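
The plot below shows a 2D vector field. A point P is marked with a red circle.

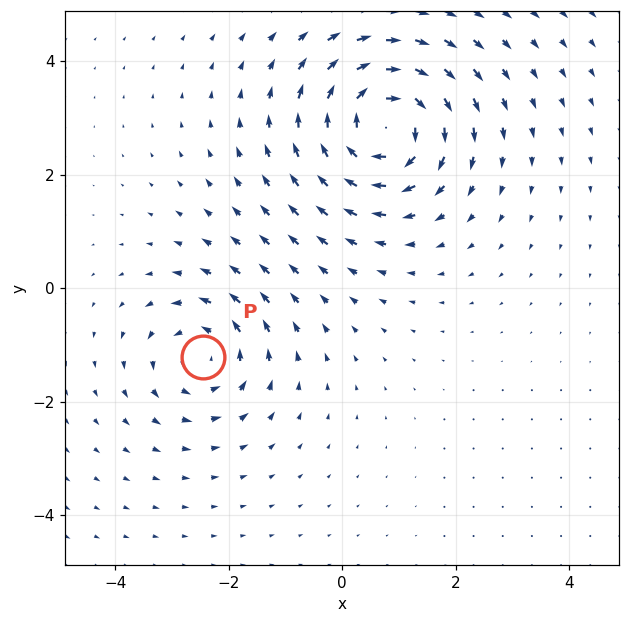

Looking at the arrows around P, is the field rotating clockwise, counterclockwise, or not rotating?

counterclockwise

Near P at (-2.5, -1.2) the arrows circulate counterclockwise. The curl (z-component) there is about +3; positive curl means counterclockwise rotation.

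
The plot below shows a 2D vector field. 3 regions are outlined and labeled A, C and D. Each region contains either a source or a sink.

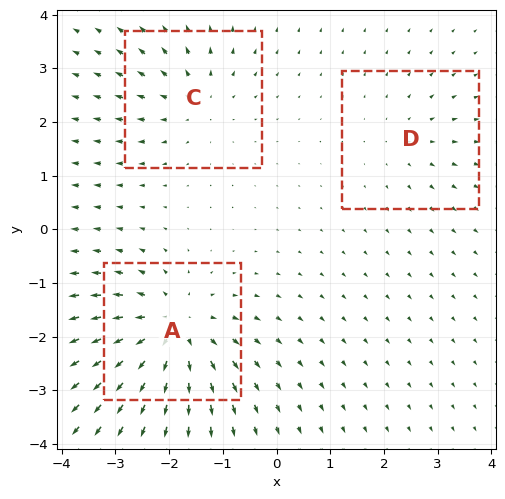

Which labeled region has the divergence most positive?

A

Divergence at each region's feature centre — A: about +5, C: about +3, D: about +2. Region A is most positive.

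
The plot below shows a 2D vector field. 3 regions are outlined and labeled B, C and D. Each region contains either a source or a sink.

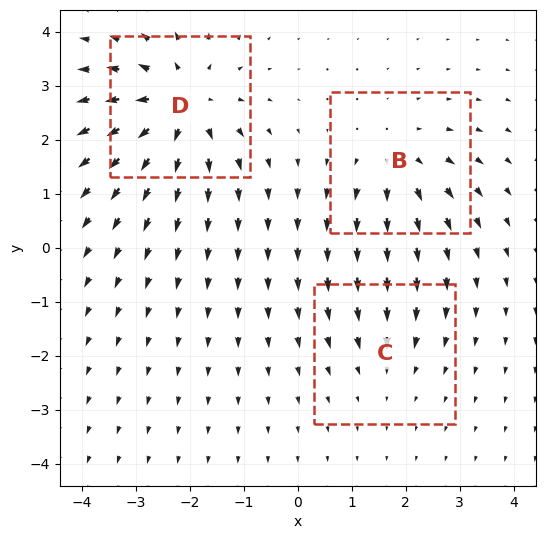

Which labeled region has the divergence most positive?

D

Divergence at each region's feature centre — B: about +3, C: about -2, D: about +5. Region D is most positive.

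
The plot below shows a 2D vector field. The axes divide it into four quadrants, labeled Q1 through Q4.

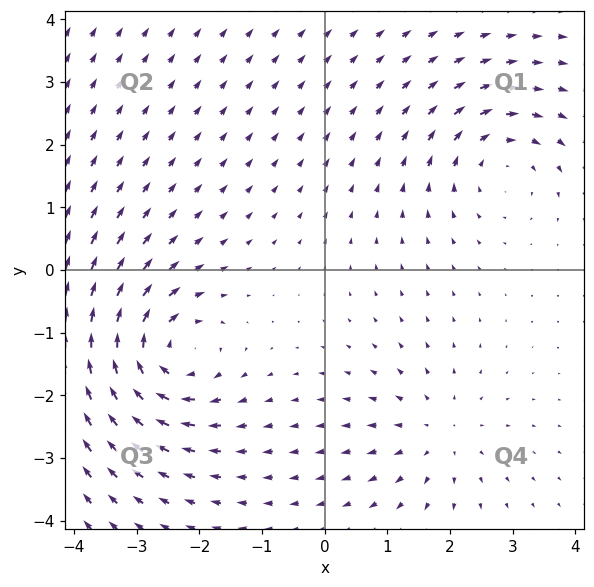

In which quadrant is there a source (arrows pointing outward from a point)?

The source sits at approximately (1.8, -2.6), which lies in quadrant Q4. The divergence there is about +3, positive as expected for a source.

Q4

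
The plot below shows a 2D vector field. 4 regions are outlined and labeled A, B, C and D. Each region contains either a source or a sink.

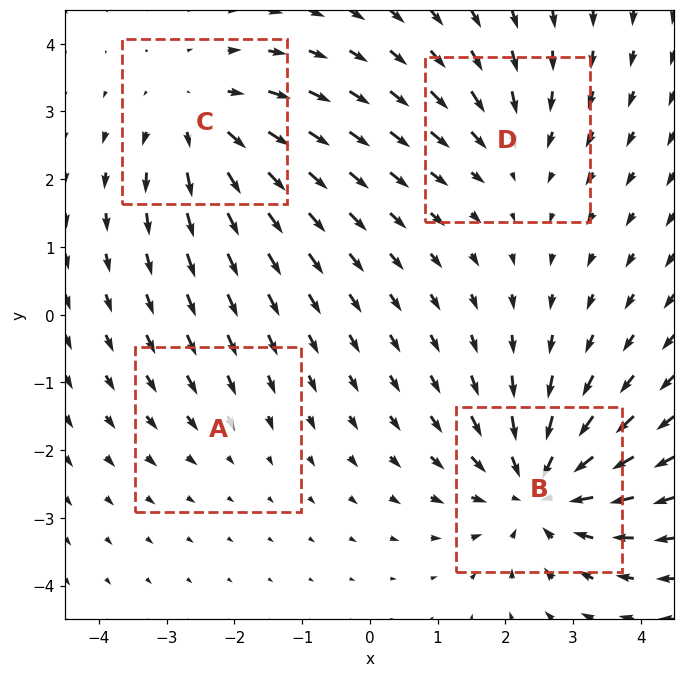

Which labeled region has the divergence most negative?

B

Divergence at each region's feature centre — A: about -2, B: about -6, C: about +5, D: about -3. Region B is most negative.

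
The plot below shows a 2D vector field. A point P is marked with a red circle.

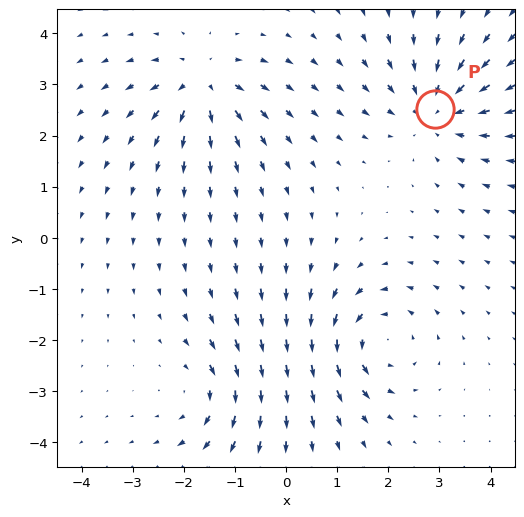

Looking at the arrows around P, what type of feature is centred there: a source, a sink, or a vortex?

At P (2.9, 2.5) the arrows converge inward. Divergence about -5, curl ≈0 — negative divergence with near-zero curl is a sink.

sink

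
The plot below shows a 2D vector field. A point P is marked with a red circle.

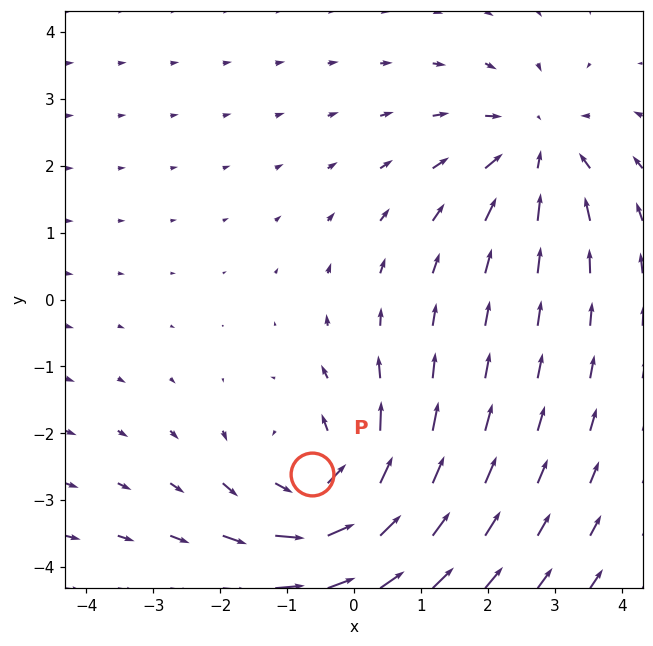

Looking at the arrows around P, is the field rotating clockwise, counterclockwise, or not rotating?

counterclockwise

Near P at (-0.6, -2.6) the arrows circulate counterclockwise. The curl (z-component) there is about +4; positive curl means counterclockwise rotation.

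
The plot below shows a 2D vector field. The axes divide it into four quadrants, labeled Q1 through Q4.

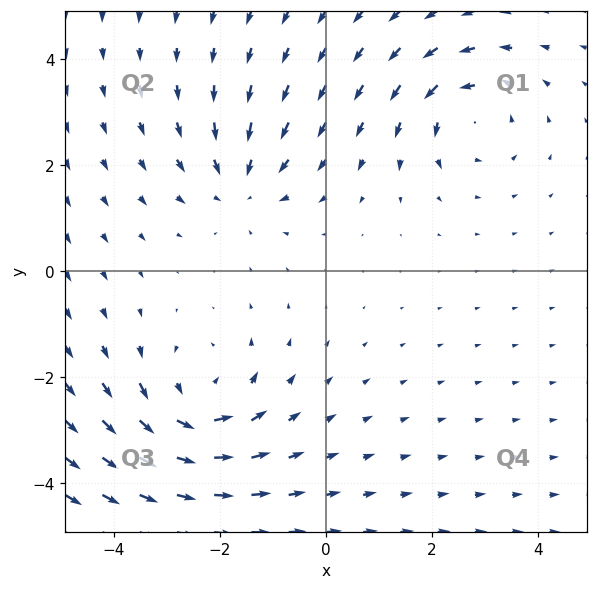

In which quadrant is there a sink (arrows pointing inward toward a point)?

Q2

The sink sits at approximately (-1.6, 1.6), which lies in quadrant Q2. The divergence there is about -4, negative as expected for a sink.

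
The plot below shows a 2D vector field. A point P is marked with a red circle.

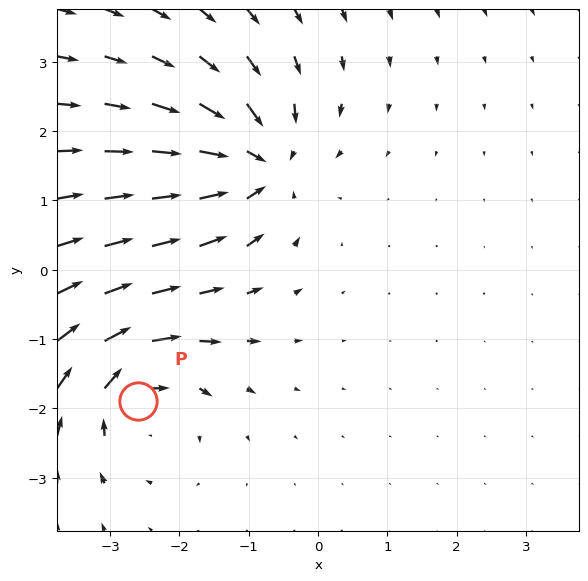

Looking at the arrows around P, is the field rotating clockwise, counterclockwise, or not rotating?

Near P at (-2.6, -1.9) the arrows circulate clockwise. The curl (z-component) there is about -4; negative curl means clockwise rotation.

clockwise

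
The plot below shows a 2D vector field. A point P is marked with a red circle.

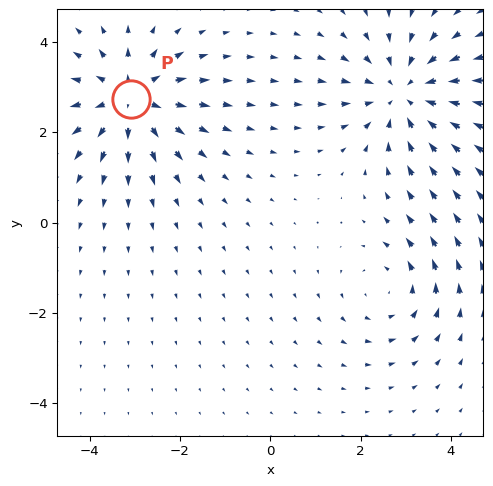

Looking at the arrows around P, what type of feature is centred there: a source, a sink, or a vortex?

At P (-3.1, 2.7) the arrows spread outward. Divergence about +5, curl ≈0 — positive divergence with near-zero curl is a source.

source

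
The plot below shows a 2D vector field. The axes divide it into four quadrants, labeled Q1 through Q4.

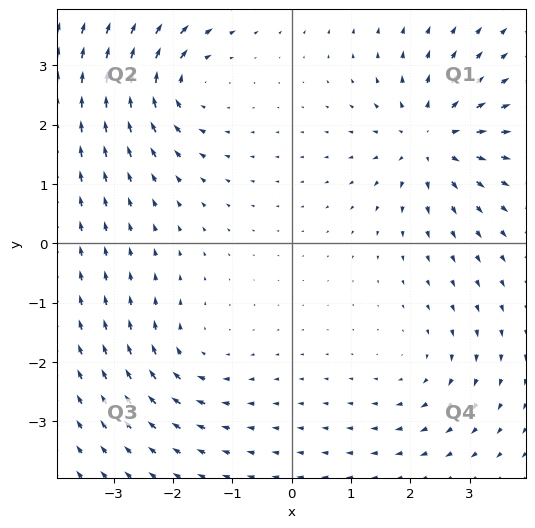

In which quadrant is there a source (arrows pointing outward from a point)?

The source sits at approximately (2.3, 1.7), which lies in quadrant Q1. The divergence there is about +5, positive as expected for a source.

Q1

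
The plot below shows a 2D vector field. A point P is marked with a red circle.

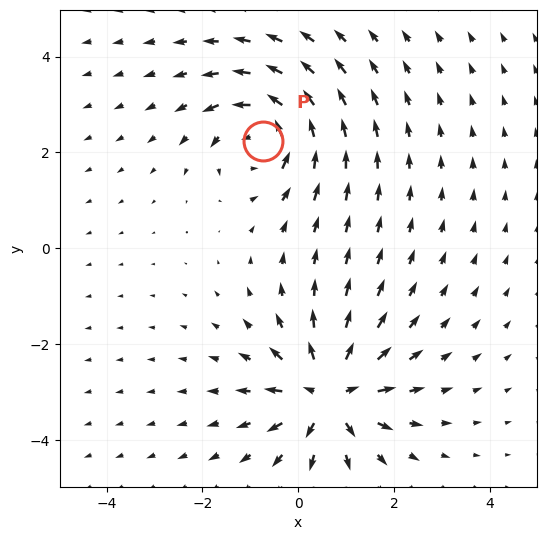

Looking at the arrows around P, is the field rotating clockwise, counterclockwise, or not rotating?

Near P at (-0.7, 2.2) the arrows circulate counterclockwise. The curl (z-component) there is about +4; positive curl means counterclockwise rotation.

counterclockwise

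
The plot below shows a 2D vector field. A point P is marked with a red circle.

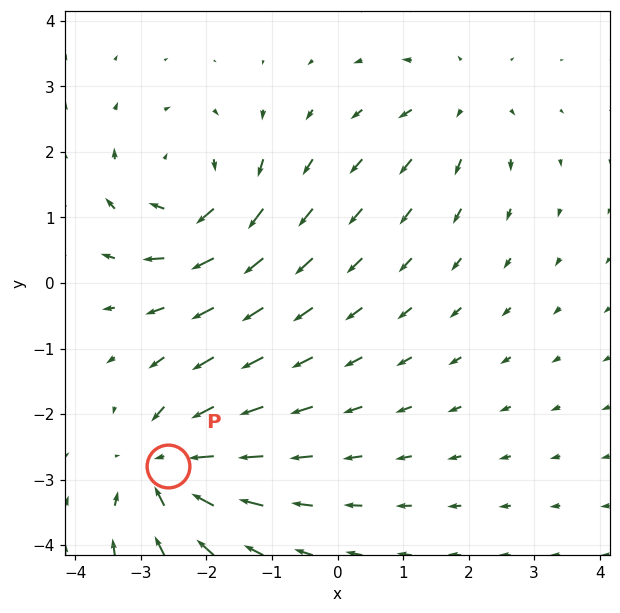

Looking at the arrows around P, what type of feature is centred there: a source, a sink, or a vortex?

sink

At P (-2.6, -2.8) the arrows converge inward. Divergence about -5, curl ≈0 — negative divergence with near-zero curl is a sink.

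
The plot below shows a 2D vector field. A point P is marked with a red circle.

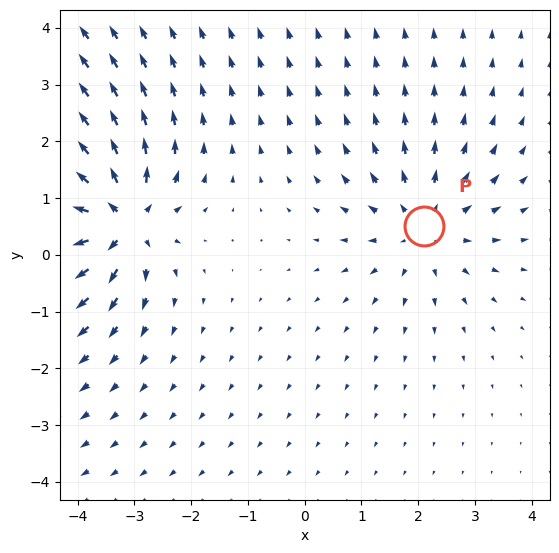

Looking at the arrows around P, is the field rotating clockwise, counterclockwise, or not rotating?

Near P at (2.1, 0.5) the arrows show no circulation. The curl there is ≈0.

not rotating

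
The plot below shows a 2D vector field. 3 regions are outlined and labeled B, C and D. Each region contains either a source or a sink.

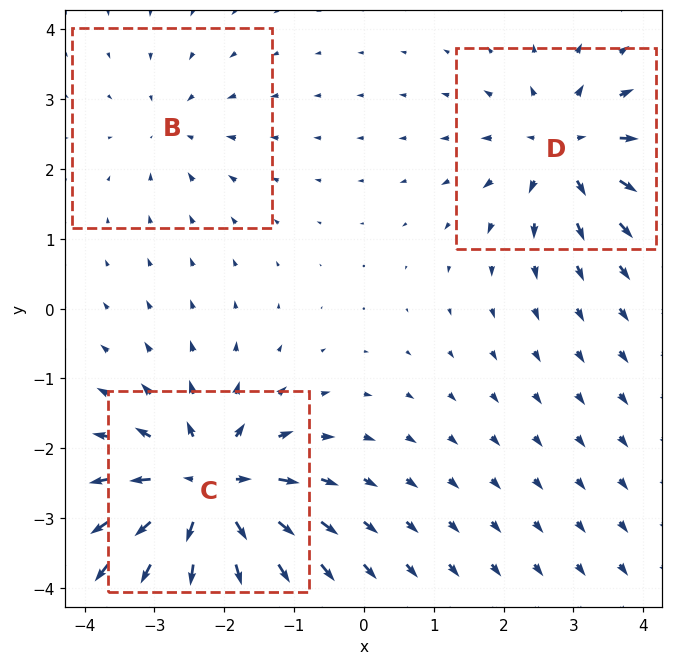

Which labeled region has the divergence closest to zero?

Divergence at each region's feature centre — B: about -2, C: about +6, D: about +4. Region B is closest to zero.

B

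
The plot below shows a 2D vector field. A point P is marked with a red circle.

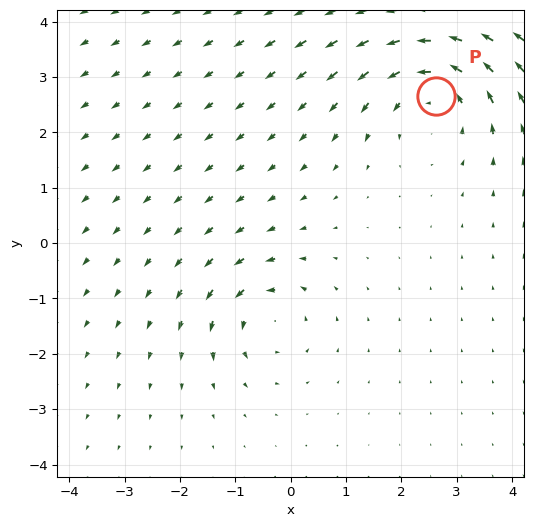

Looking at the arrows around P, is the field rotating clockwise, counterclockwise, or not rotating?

counterclockwise

Near P at (2.6, 2.7) the arrows circulate counterclockwise. The curl (z-component) there is about +4; positive curl means counterclockwise rotation.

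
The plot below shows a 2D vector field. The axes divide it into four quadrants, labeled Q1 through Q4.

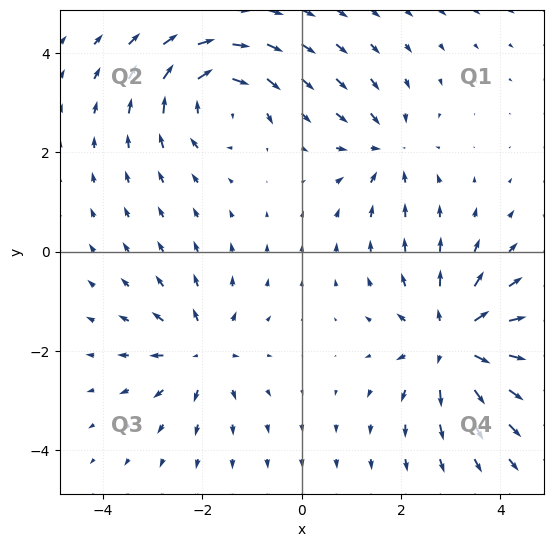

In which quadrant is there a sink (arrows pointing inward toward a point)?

Q1

The sink sits at approximately (1.7, 2.0), which lies in quadrant Q1. The divergence there is about -3, negative as expected for a sink.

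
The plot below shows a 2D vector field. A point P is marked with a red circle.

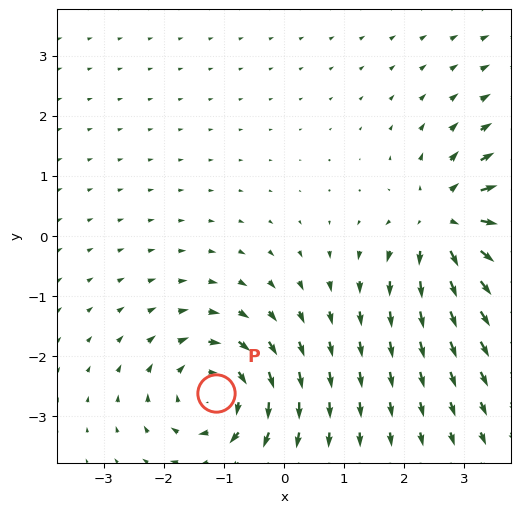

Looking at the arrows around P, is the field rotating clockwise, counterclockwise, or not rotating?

clockwise

Near P at (-1.1, -2.6) the arrows circulate clockwise. The curl (z-component) there is about -5; negative curl means clockwise rotation.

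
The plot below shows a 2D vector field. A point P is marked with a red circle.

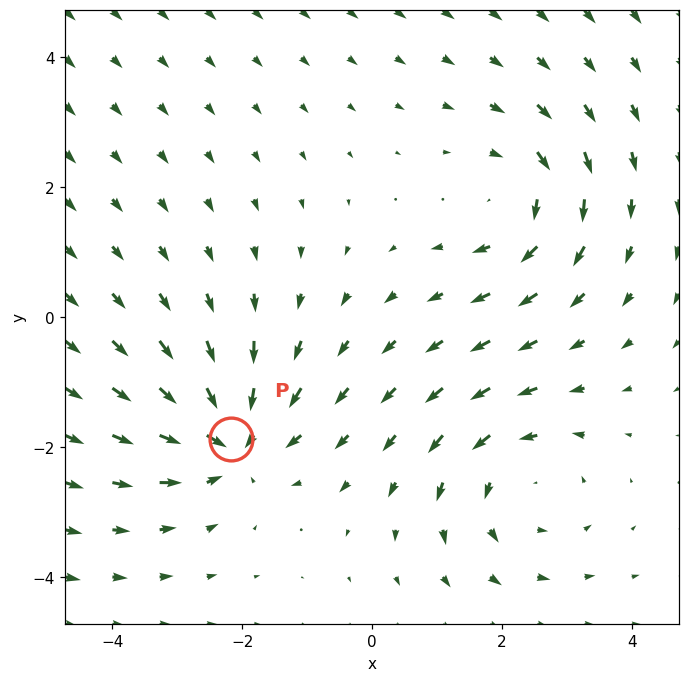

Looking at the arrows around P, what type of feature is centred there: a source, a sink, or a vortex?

At P (-2.2, -1.9) the arrows converge inward. Divergence about -5, curl ≈0 — negative divergence with near-zero curl is a sink.

sink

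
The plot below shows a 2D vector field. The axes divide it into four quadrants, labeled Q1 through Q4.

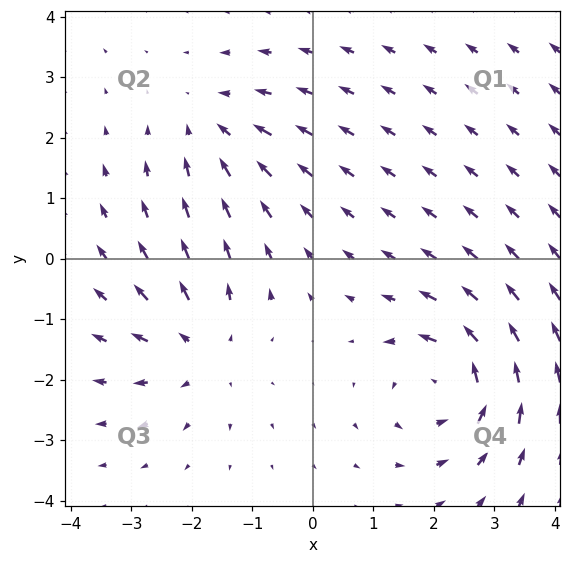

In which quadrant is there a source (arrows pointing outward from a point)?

Q3

The source sits at approximately (-1.9, -1.5), which lies in quadrant Q3. The divergence there is about +3, positive as expected for a source.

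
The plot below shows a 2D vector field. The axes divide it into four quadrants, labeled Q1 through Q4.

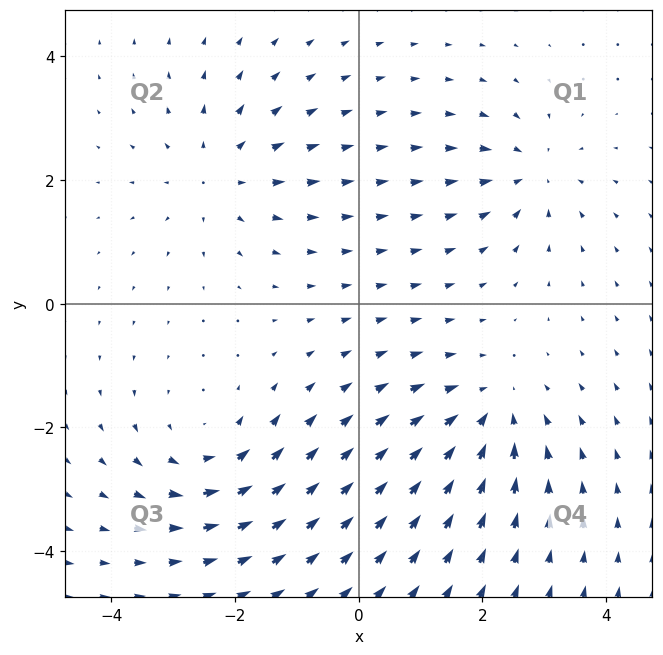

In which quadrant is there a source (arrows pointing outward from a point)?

Q2

The source sits at approximately (-2.2, 2.1), which lies in quadrant Q2. The divergence there is about +3, positive as expected for a source.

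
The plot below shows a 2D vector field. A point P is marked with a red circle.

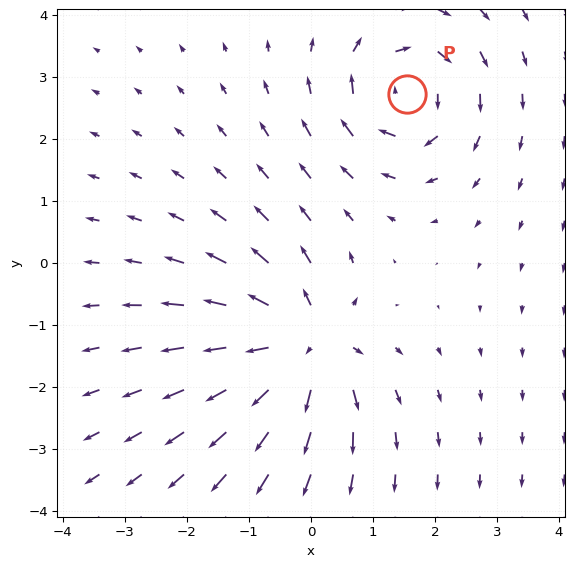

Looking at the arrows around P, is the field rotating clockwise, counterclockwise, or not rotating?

clockwise

Near P at (1.5, 2.7) the arrows circulate clockwise. The curl (z-component) there is about -3; negative curl means clockwise rotation.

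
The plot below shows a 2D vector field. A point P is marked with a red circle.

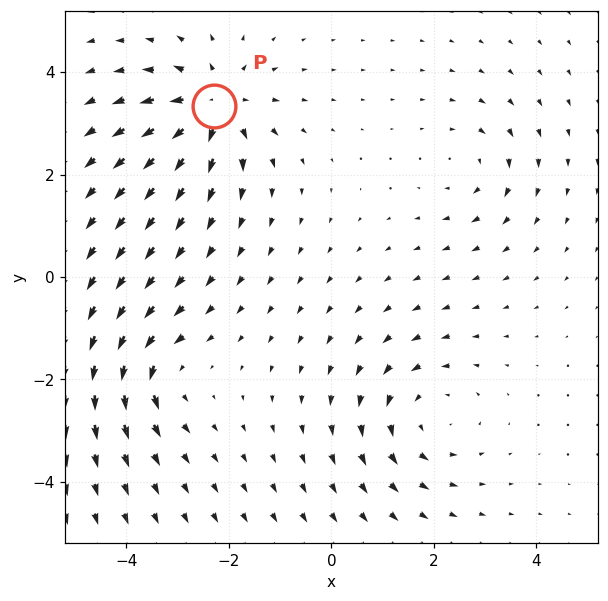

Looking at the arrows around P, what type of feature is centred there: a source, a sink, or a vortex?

At P (-2.3, 3.3) the arrows spread outward. Divergence about +5, curl ≈0 — positive divergence with near-zero curl is a source.

source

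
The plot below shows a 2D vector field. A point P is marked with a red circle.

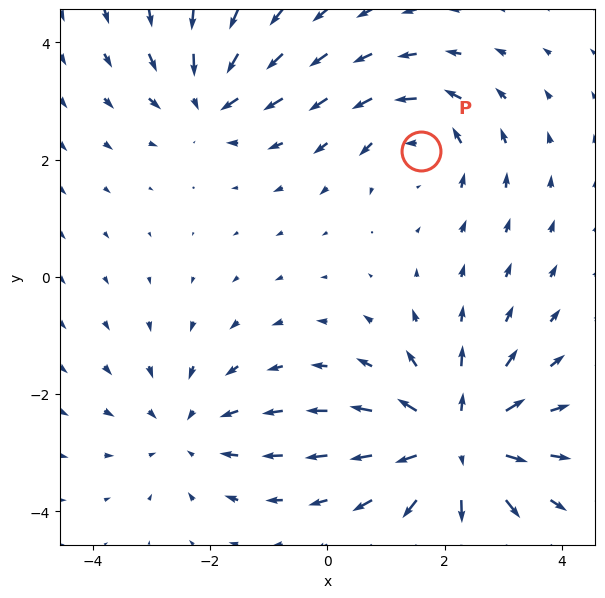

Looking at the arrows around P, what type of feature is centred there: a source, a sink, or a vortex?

vortex

At P (1.6, 2.2) the arrows circulate counterclockwise. Divergence ≈0, curl about +3 — near-zero divergence with nonzero curl is a vortex.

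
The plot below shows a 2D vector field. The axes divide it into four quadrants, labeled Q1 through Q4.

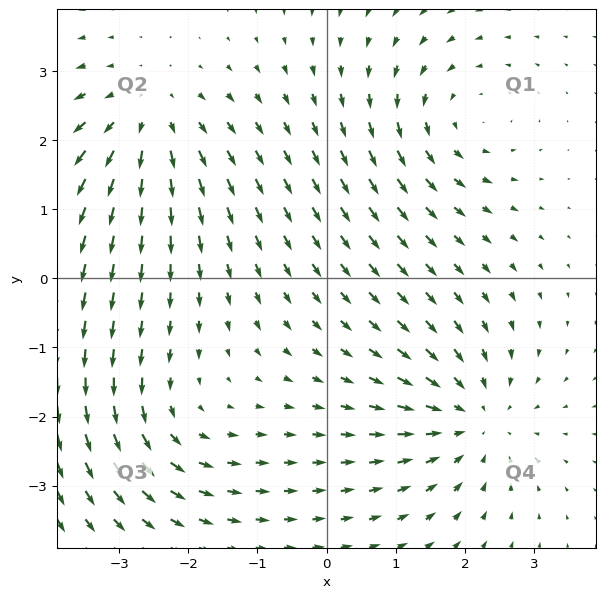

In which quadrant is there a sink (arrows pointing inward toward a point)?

Q4

The sink sits at approximately (2.1, -2.0), which lies in quadrant Q4. The divergence there is about -4, negative as expected for a sink.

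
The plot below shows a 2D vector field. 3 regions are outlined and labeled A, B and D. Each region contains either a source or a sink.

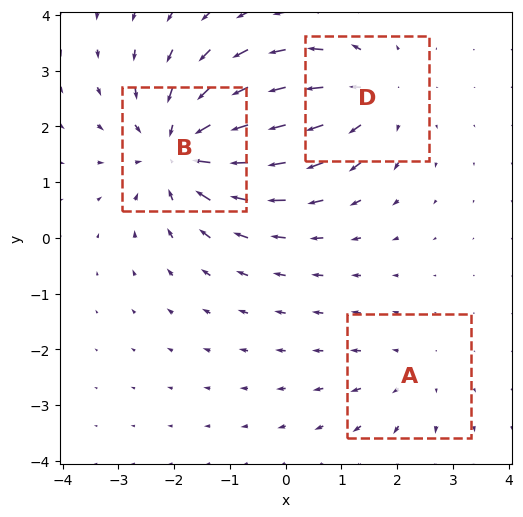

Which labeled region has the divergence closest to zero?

Divergence at each region's feature centre — A: about +2, B: about -4, D: about +3. Region A is closest to zero.

A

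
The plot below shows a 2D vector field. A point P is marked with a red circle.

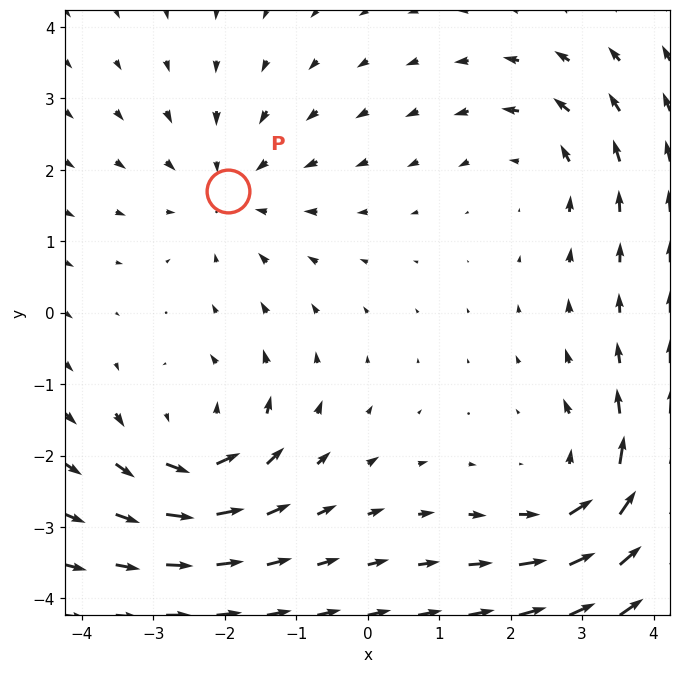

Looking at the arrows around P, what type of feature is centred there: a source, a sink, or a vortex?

At P (-2.0, 1.7) the arrows converge inward. Divergence about -3, curl ≈0 — negative divergence with near-zero curl is a sink.

sink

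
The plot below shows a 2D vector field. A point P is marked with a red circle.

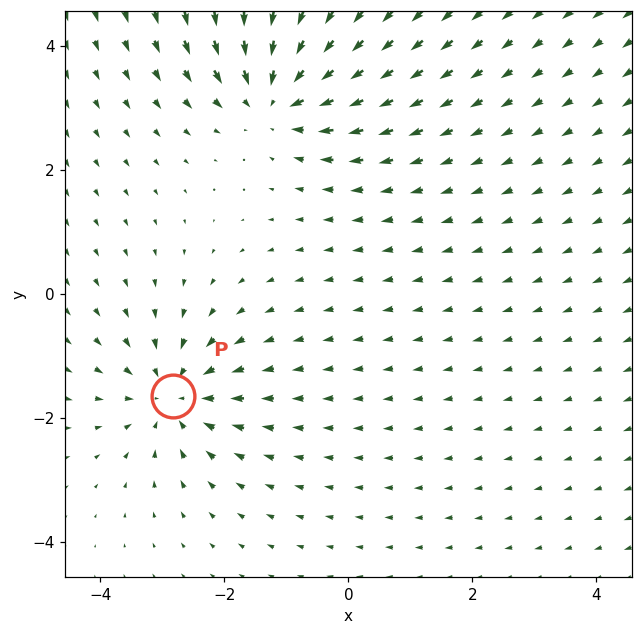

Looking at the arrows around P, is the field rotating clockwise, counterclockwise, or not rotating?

Near P at (-2.8, -1.6) the arrows show no circulation. The curl there is ≈0.

not rotating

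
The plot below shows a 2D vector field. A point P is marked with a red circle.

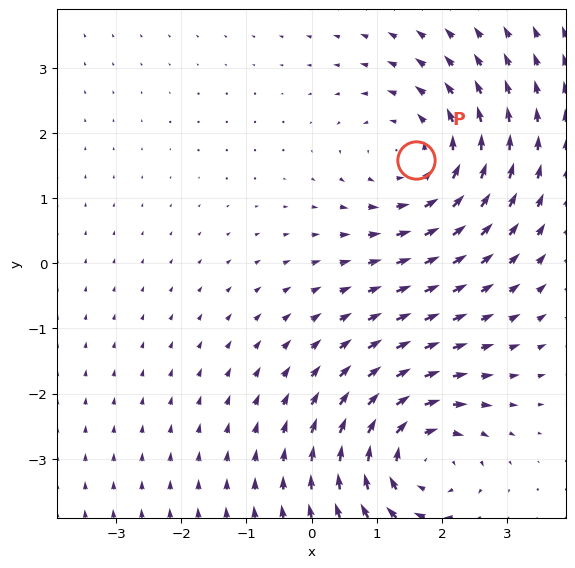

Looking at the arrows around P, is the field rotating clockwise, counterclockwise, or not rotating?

counterclockwise

Near P at (1.6, 1.6) the arrows circulate counterclockwise. The curl (z-component) there is about +3; positive curl means counterclockwise rotation.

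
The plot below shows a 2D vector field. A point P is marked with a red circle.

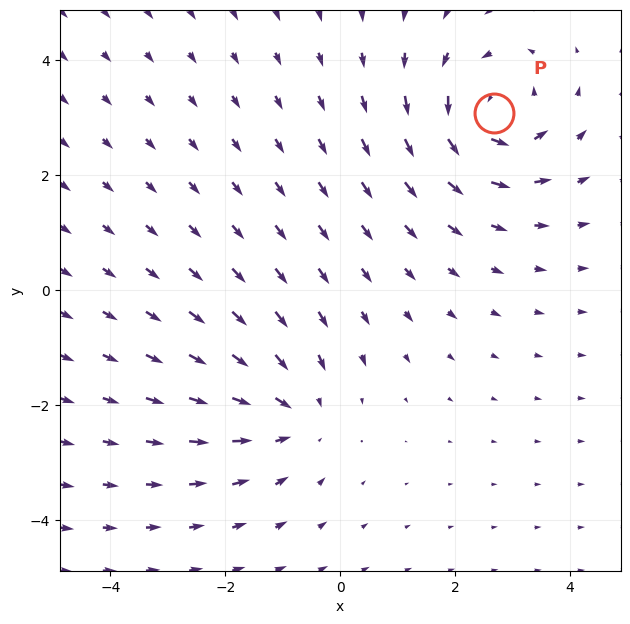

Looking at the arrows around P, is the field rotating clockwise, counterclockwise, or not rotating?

Near P at (2.7, 3.1) the arrows circulate counterclockwise. The curl (z-component) there is about +5; positive curl means counterclockwise rotation.

counterclockwise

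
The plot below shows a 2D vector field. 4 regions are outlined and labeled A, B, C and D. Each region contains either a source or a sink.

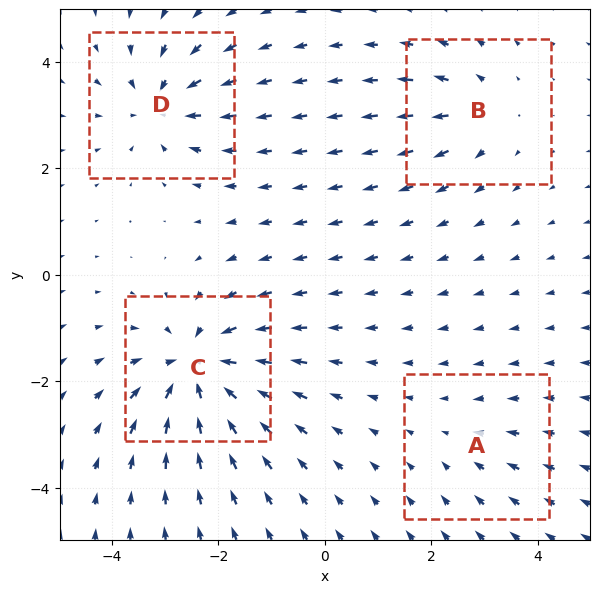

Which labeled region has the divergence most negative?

C

Divergence at each region's feature centre — A: about -2, B: about +4, C: about -8, D: about -5. Region C is most negative.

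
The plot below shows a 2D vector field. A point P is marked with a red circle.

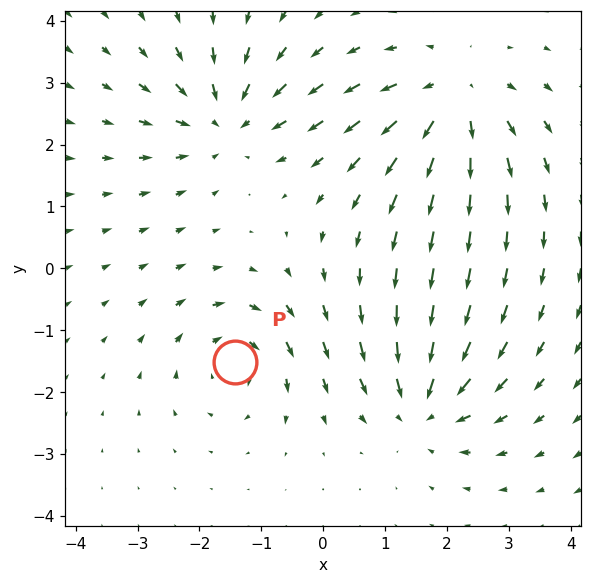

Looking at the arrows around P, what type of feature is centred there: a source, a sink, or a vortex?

vortex

At P (-1.4, -1.5) the arrows circulate clockwise. Divergence ≈0, curl about -4 — near-zero divergence with nonzero curl is a vortex.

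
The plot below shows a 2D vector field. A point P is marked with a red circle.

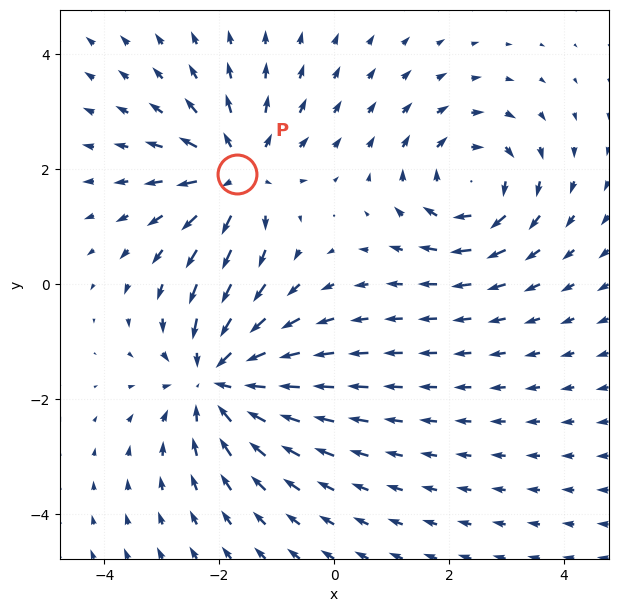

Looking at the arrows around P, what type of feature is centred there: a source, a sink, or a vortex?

source

At P (-1.7, 1.9) the arrows spread outward. Divergence about +3, curl ≈0 — positive divergence with near-zero curl is a source.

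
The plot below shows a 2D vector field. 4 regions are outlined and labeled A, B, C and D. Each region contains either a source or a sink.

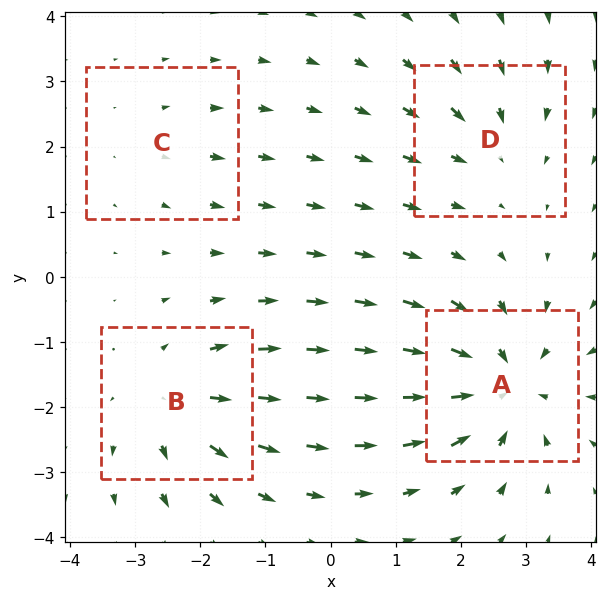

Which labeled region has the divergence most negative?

Divergence at each region's feature centre — A: about -6, B: about +5, C: about +2, D: about -3. Region A is most negative.

A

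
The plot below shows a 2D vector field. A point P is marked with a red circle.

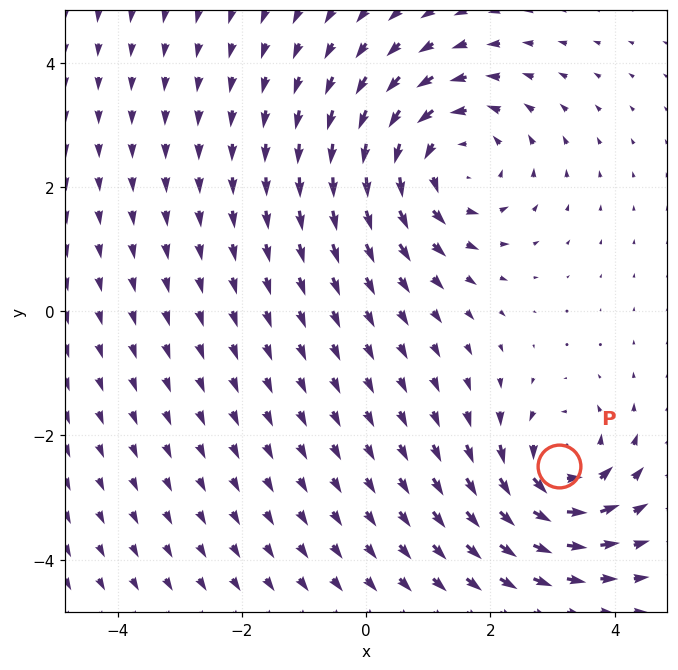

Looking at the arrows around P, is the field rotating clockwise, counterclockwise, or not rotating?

counterclockwise

Near P at (3.1, -2.5) the arrows circulate counterclockwise. The curl (z-component) there is about +5; positive curl means counterclockwise rotation.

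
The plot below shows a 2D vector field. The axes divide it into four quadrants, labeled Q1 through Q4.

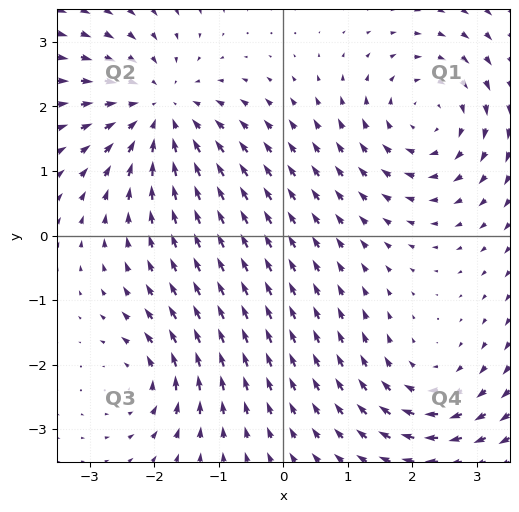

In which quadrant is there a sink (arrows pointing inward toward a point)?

The sink sits at approximately (-1.9, 1.9), which lies in quadrant Q2. The divergence there is about -4, negative as expected for a sink.

Q2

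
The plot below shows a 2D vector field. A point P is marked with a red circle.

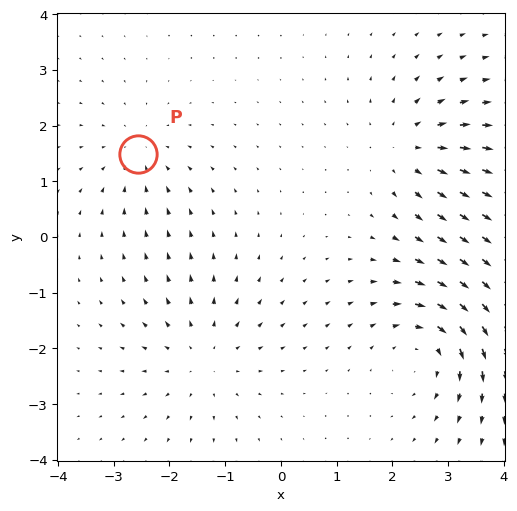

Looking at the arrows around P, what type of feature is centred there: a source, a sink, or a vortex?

sink

At P (-2.6, 1.5) the arrows converge inward. Divergence about -3, curl ≈0 — negative divergence with near-zero curl is a sink.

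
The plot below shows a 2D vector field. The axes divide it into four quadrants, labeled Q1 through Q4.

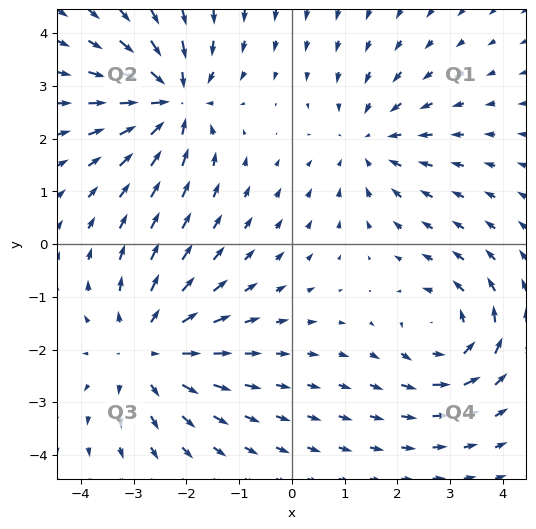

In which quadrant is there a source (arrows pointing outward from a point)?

The source sits at approximately (-2.8, -2.0), which lies in quadrant Q3. The divergence there is about +4, positive as expected for a source.

Q3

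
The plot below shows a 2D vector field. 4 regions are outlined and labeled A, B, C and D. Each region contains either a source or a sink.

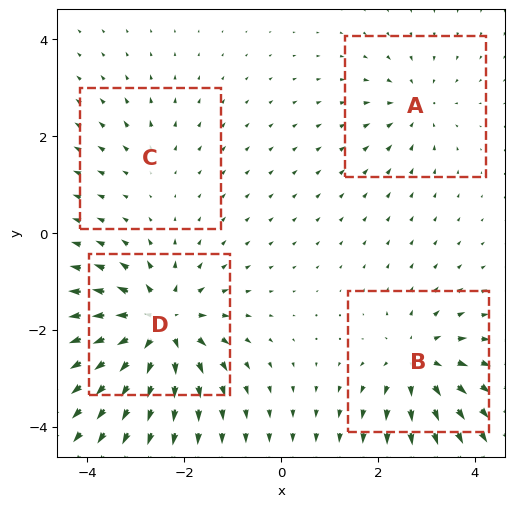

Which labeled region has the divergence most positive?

D

Divergence at each region's feature centre — A: about -3, B: about +5, C: about +2, D: about +8. Region D is most positive.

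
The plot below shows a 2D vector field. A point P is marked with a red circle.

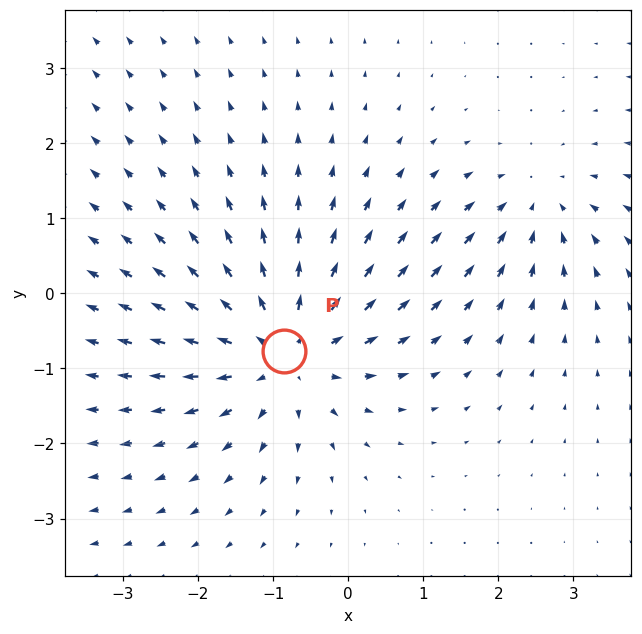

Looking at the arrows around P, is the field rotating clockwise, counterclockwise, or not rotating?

Near P at (-0.9, -0.8) the arrows show no circulation. The curl there is ≈0.

not rotating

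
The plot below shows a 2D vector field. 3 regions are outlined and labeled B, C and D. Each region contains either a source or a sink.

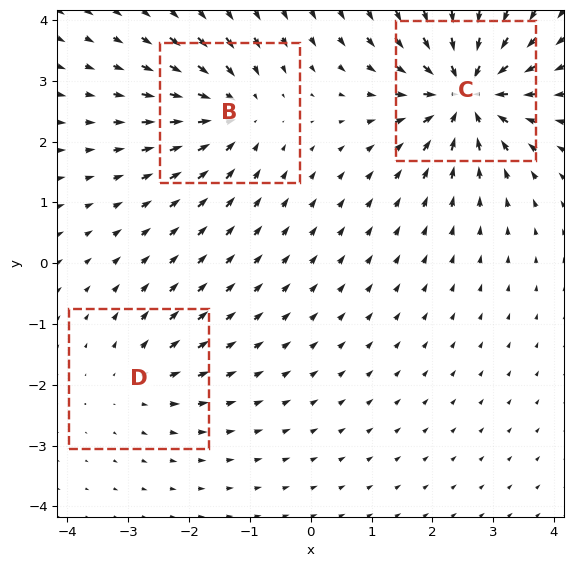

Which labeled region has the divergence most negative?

Divergence at each region's feature centre — B: about -4, C: about -6, D: about +2. Region C is most negative.

C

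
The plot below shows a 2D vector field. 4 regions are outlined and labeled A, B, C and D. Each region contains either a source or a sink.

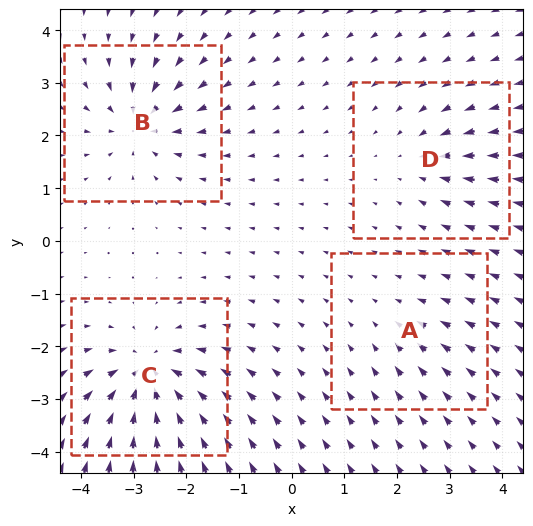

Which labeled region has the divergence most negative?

Divergence at each region's feature centre — A: about -2, B: about -6, C: about -8, D: about -4. Region C is most negative.

C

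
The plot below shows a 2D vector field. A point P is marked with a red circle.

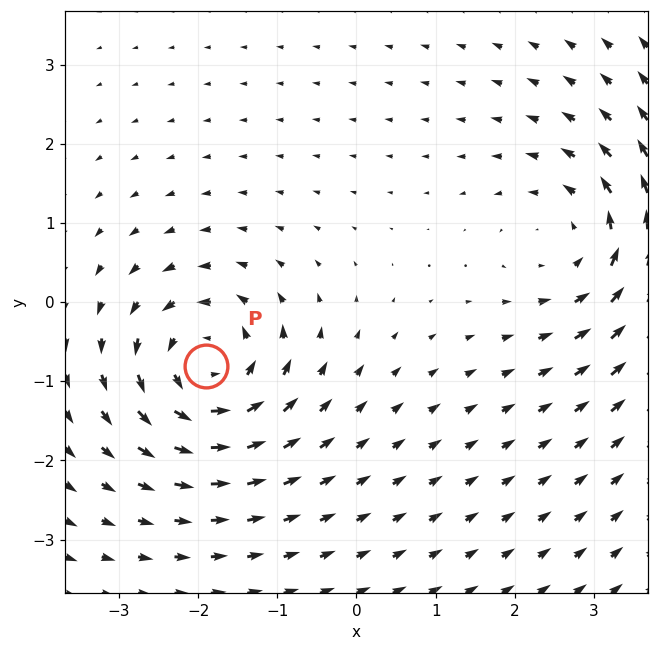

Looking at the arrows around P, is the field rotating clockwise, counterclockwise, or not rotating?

Near P at (-1.9, -0.8) the arrows circulate counterclockwise. The curl (z-component) there is about +6; positive curl means counterclockwise rotation.

counterclockwise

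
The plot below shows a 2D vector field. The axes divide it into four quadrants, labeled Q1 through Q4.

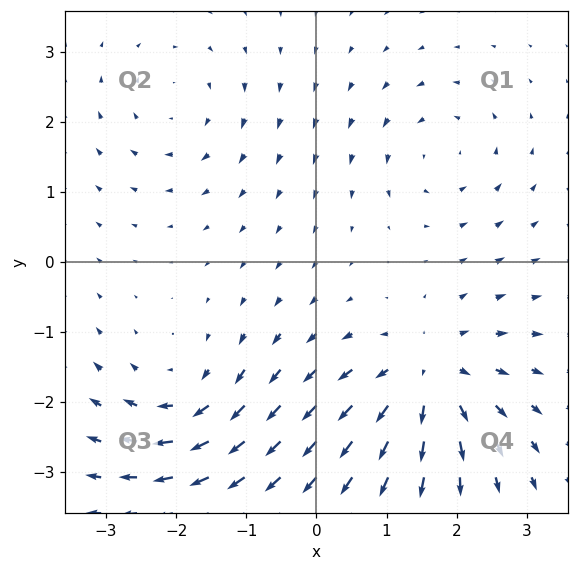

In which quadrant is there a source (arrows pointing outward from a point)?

The source sits at approximately (1.6, -1.6), which lies in quadrant Q4. The divergence there is about +5, positive as expected for a source.

Q4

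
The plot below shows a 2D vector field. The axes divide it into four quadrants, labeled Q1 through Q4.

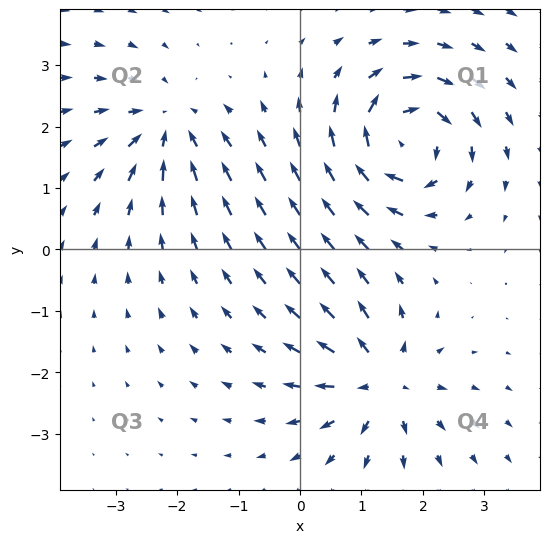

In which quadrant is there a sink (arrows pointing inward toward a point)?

The sink sits at approximately (-2.2, 2.0), which lies in quadrant Q2. The divergence there is about -3, negative as expected for a sink.

Q2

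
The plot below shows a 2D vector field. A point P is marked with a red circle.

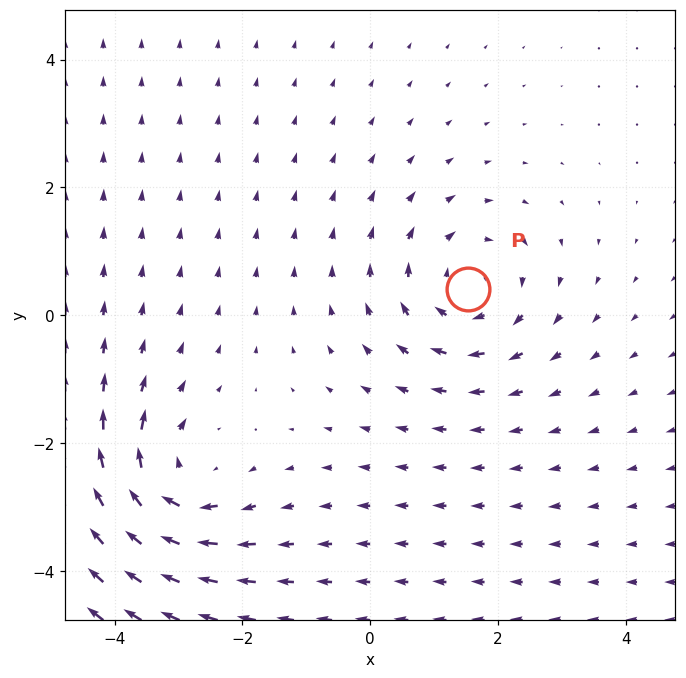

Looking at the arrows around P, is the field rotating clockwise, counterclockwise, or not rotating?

clockwise

Near P at (1.5, 0.4) the arrows circulate clockwise. The curl (z-component) there is about -3; negative curl means clockwise rotation.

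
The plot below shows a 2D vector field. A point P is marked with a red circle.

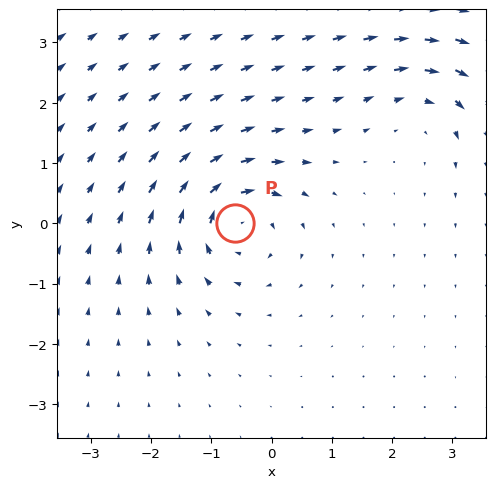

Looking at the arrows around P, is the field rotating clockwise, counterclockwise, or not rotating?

clockwise

Near P at (-0.6, 0.0) the arrows circulate clockwise. The curl (z-component) there is about -6; negative curl means clockwise rotation.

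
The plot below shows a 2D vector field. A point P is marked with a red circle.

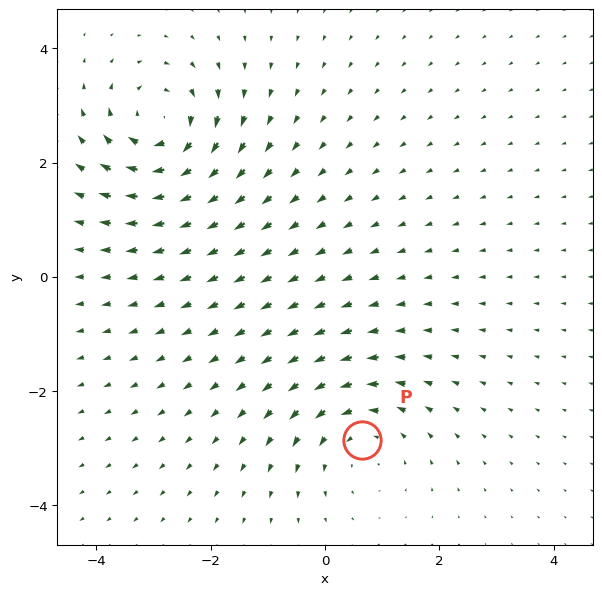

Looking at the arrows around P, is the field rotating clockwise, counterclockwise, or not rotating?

Near P at (0.6, -2.9) the arrows circulate counterclockwise. The curl (z-component) there is about +3; positive curl means counterclockwise rotation.

counterclockwise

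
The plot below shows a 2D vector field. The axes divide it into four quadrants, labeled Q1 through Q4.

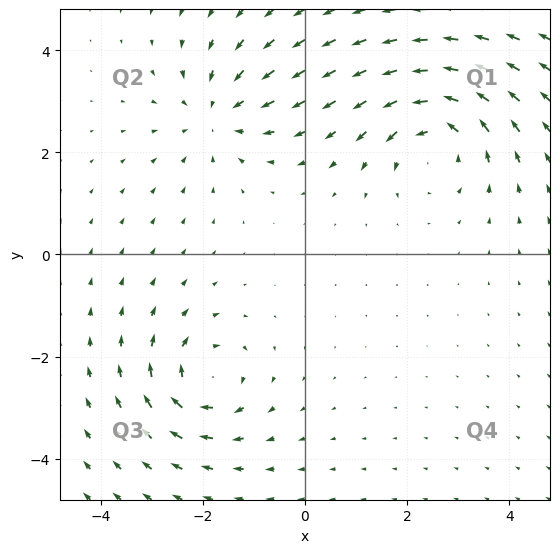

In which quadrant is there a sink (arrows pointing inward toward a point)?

The sink sits at approximately (-1.7, 2.7), which lies in quadrant Q2. The divergence there is about -3, negative as expected for a sink.

Q2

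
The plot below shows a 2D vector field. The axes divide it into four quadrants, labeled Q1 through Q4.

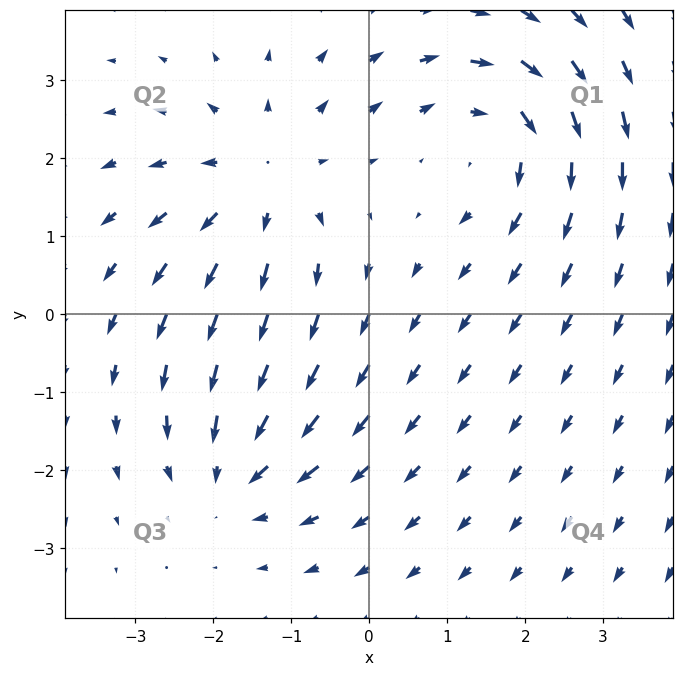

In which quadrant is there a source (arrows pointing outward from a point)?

The source sits at approximately (-1.4, 1.7), which lies in quadrant Q2. The divergence there is about +4, positive as expected for a source.

Q2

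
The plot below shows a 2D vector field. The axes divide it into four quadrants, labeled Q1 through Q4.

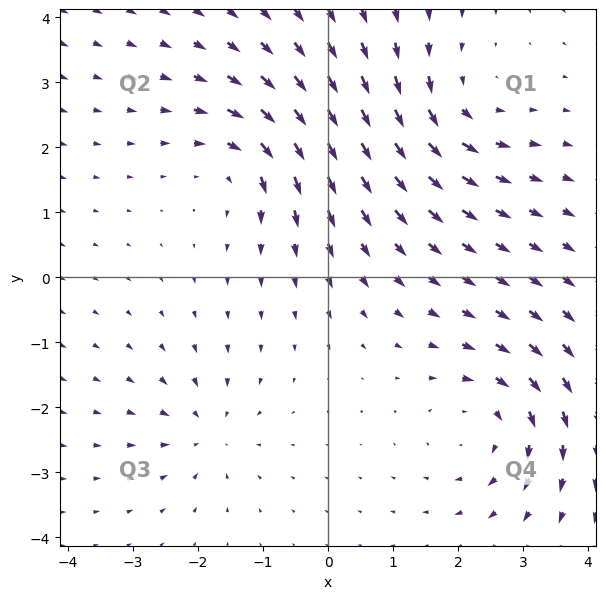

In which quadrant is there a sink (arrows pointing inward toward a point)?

The sink sits at approximately (-1.9, -2.4), which lies in quadrant Q3. The divergence there is about -4, negative as expected for a sink.

Q3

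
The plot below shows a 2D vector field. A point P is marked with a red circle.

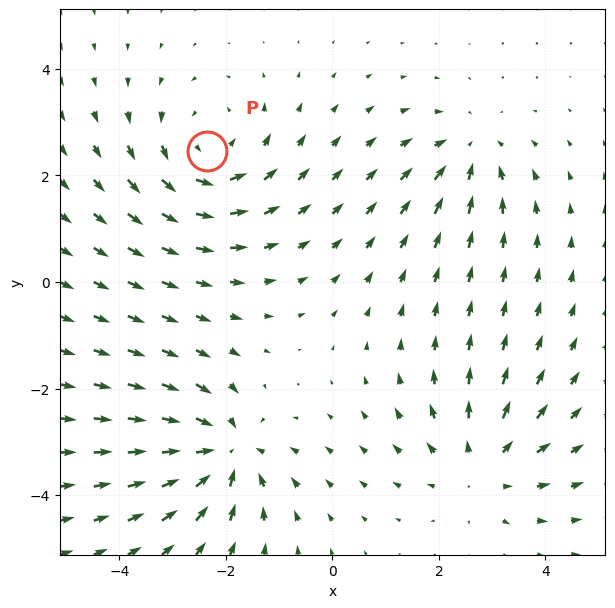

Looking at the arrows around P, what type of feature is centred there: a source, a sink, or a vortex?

At P (-2.4, 2.5) the arrows circulate counterclockwise. Divergence ≈0, curl about +4 — near-zero divergence with nonzero curl is a vortex.

vortex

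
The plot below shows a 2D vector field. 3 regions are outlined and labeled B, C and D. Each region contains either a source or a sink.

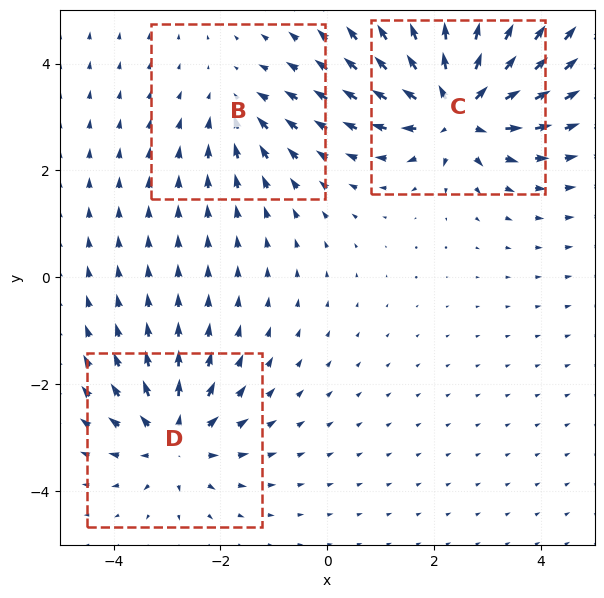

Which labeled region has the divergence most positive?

Divergence at each region's feature centre — B: about -2, C: about +6, D: about +4. Region C is most positive.

C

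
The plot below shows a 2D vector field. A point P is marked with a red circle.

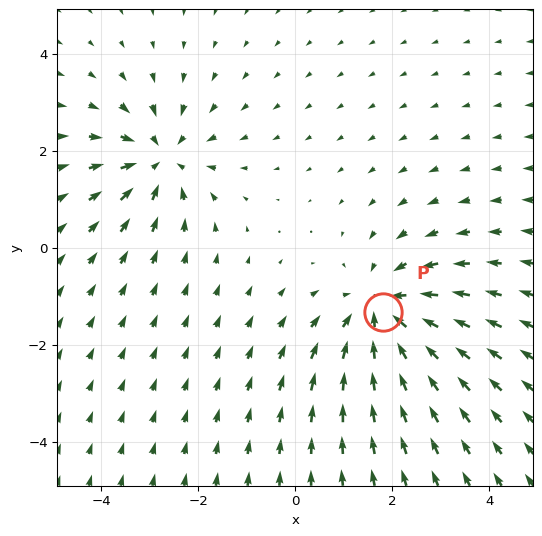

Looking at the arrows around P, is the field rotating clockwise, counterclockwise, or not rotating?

not rotating

Near P at (1.8, -1.3) the arrows show no circulation. The curl there is ≈0.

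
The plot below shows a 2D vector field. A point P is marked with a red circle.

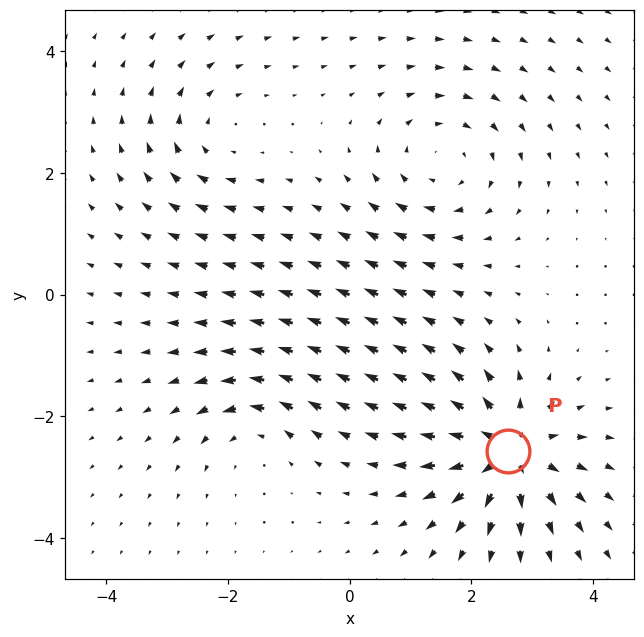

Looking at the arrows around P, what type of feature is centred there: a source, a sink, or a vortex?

At P (2.6, -2.6) the arrows spread outward. Divergence about +7, curl ≈0 — positive divergence with near-zero curl is a source.

source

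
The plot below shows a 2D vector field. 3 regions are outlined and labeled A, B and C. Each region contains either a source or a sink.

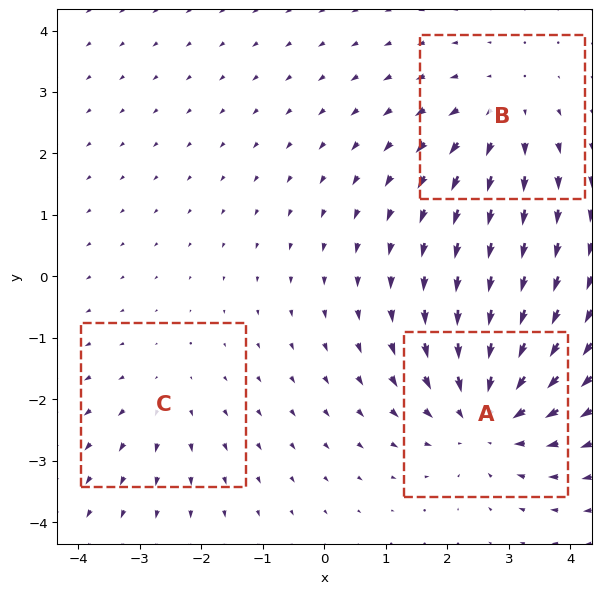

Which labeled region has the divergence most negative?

Divergence at each region's feature centre — A: about -4, B: about +3, C: about +2. Region A is most negative.

A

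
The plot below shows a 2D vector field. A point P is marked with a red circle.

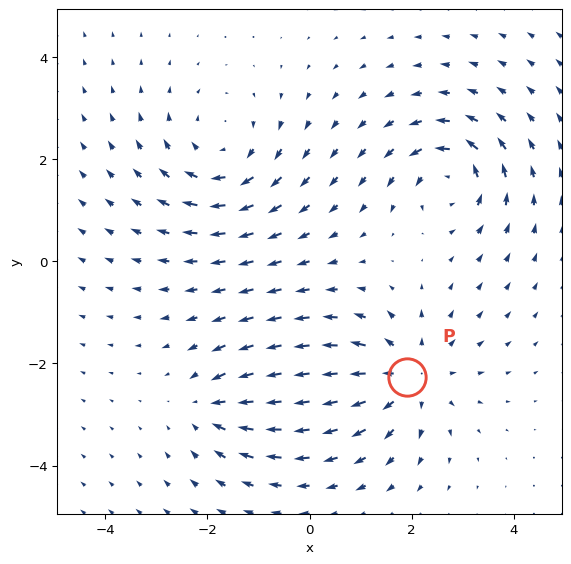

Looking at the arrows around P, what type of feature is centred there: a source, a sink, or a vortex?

At P (1.9, -2.3) the arrows spread outward. Divergence about +4, curl ≈0 — positive divergence with near-zero curl is a source.

source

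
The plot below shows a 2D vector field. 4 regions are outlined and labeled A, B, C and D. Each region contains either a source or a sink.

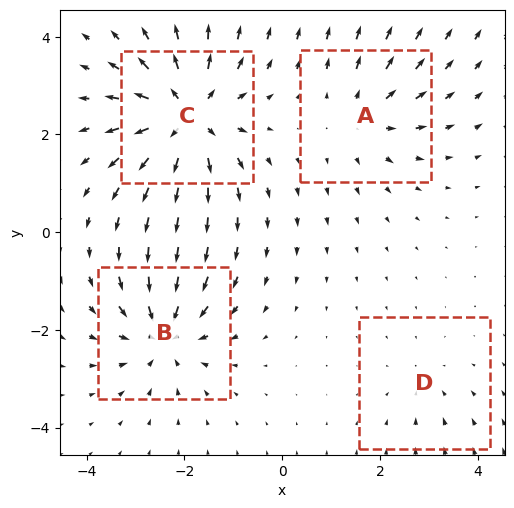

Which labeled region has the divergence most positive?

C

Divergence at each region's feature centre — A: about +4, B: about -5, C: about +7, D: about -2. Region C is most positive.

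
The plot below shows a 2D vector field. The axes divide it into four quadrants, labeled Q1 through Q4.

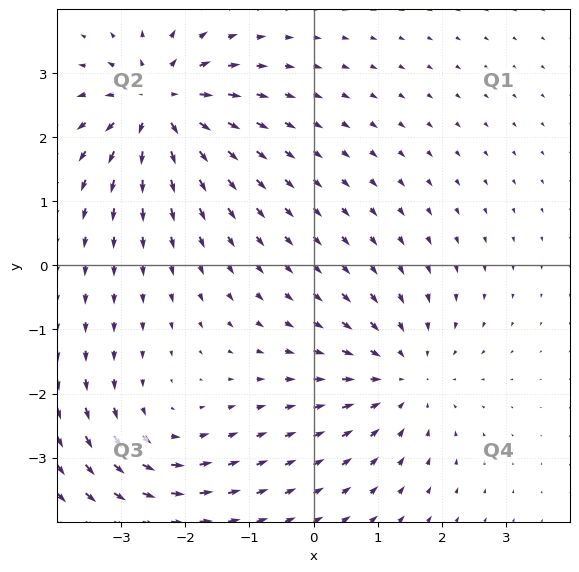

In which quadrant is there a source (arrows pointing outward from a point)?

The source sits at approximately (-2.4, 2.5), which lies in quadrant Q2. The divergence there is about +7, positive as expected for a source.

Q2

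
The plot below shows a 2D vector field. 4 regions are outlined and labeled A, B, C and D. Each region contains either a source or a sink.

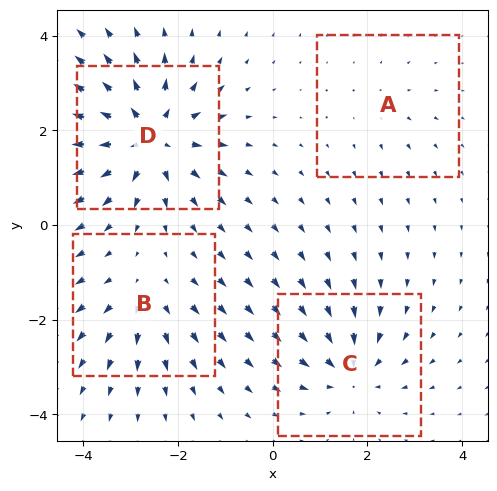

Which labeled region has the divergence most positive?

Divergence at each region's feature centre — A: about +2, B: about +4, C: about -5, D: about +8. Region D is most positive.

D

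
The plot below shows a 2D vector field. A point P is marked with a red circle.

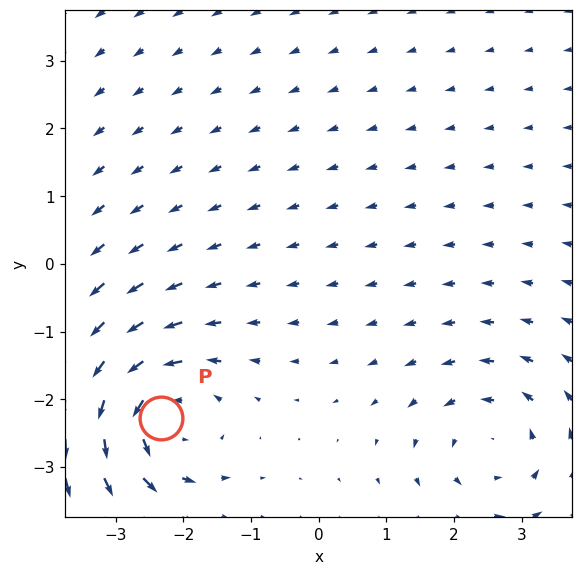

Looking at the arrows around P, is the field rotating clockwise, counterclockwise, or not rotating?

Near P at (-2.3, -2.3) the arrows circulate counterclockwise. The curl (z-component) there is about +4; positive curl means counterclockwise rotation.

counterclockwise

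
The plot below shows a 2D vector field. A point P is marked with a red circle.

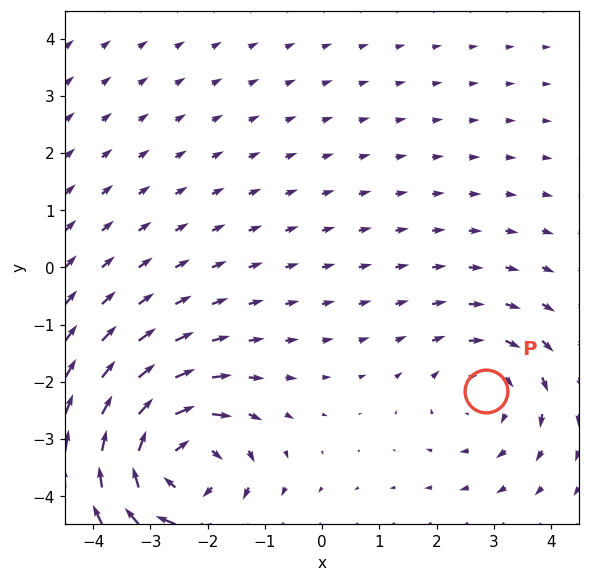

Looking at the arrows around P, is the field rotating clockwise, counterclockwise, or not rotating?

Near P at (2.9, -2.2) the arrows circulate clockwise. The curl (z-component) there is about -2; negative curl means clockwise rotation.

clockwise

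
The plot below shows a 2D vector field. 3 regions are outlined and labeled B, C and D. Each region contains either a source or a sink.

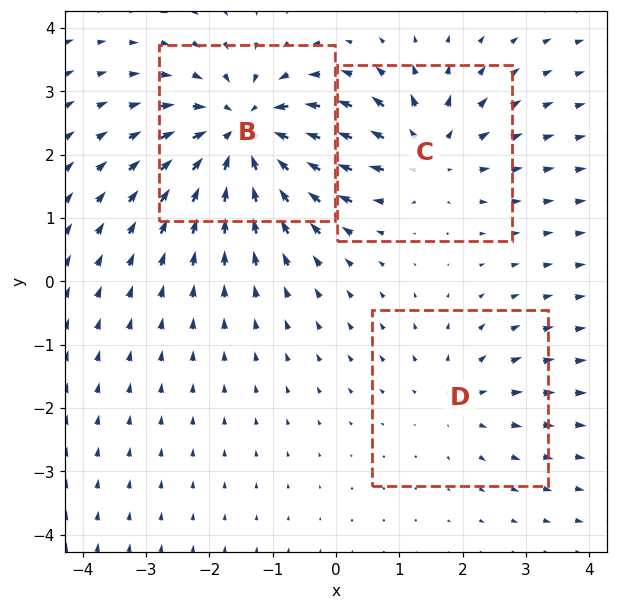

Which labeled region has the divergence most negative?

B

Divergence at each region's feature centre — B: about -5, C: about +3, D: about +2. Region B is most negative.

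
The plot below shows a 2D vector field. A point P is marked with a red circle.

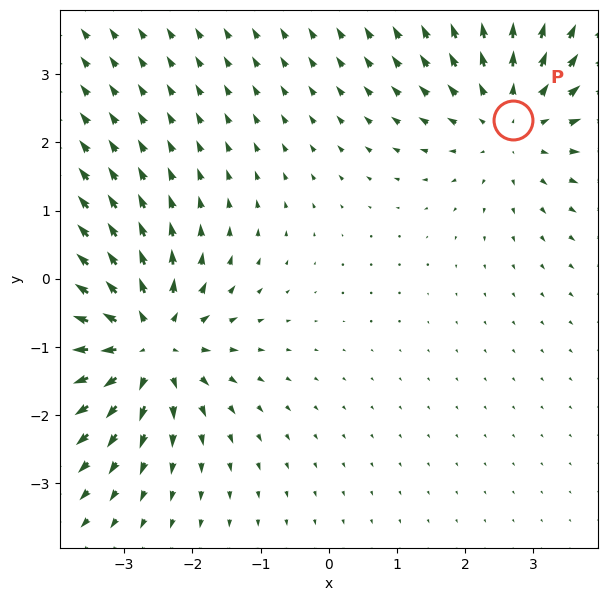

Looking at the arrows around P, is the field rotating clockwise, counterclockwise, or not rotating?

not rotating

Near P at (2.7, 2.3) the arrows show no circulation. The curl there is ≈0.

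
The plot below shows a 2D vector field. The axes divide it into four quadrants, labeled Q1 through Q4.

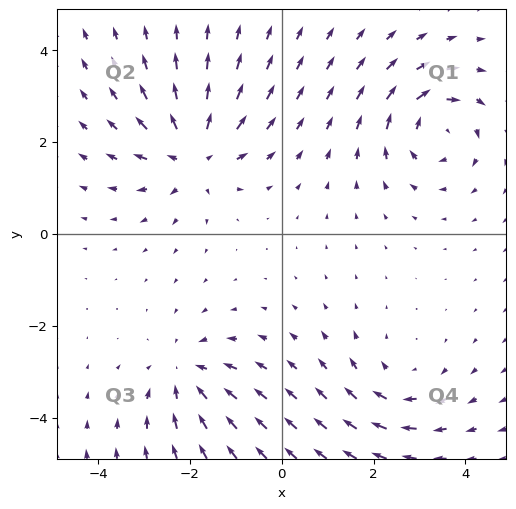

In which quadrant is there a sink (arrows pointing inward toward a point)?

The sink sits at approximately (-2.1, -3.1), which lies in quadrant Q3. The divergence there is about -3, negative as expected for a sink.

Q3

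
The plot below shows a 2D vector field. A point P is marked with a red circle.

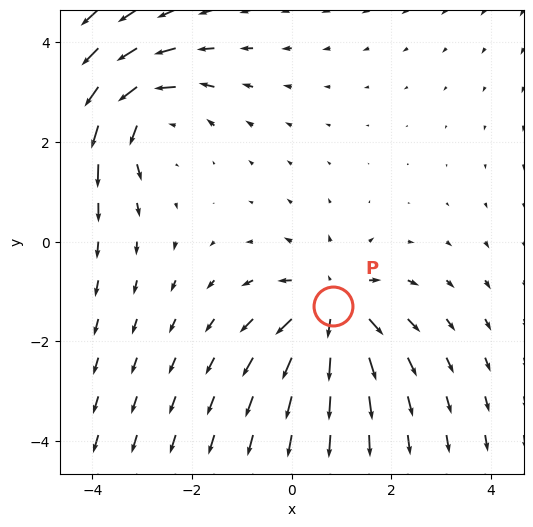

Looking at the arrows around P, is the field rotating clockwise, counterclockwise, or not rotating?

Near P at (0.8, -1.3) the arrows show no circulation. The curl there is ≈0.

not rotating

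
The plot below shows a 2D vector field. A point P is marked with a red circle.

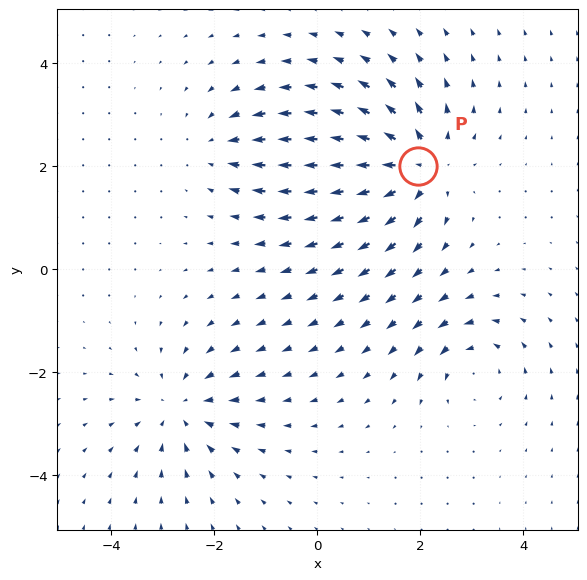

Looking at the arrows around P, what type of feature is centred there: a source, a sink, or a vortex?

source

At P (1.9, 2.0) the arrows spread outward. Divergence about +6, curl ≈0 — positive divergence with near-zero curl is a source.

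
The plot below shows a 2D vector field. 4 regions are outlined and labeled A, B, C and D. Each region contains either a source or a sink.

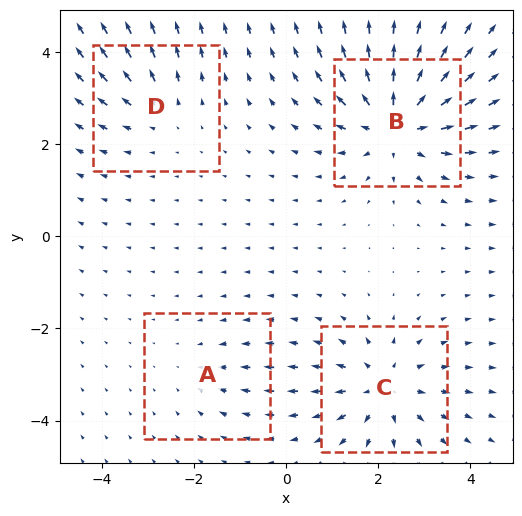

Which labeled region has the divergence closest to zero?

Divergence at each region's feature centre — A: about -2, B: about +7, C: about +5, D: about +3. Region A is closest to zero.

A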